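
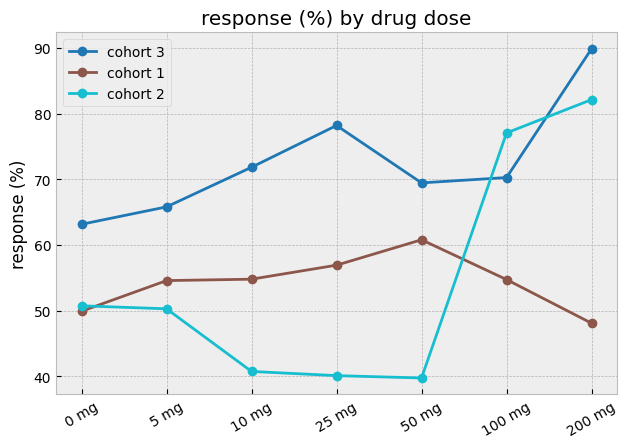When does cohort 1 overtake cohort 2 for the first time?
0 mg: cohort 1 ≈ 50 vs cohort 2 ≈ 50 (not yet); 5 mg: cohort 1 ≈ 55 vs cohort 2 ≈ 50 (first crossover).

5 mg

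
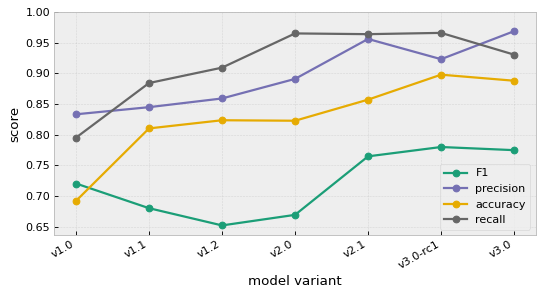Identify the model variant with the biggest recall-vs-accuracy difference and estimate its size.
v2.0, ≈ 0.15

v2.0: recall ≈ 0.95, accuracy ≈ 0.80 → gap ≈ 0.15. Next-largest (v2.1) is only ≈ 0.10.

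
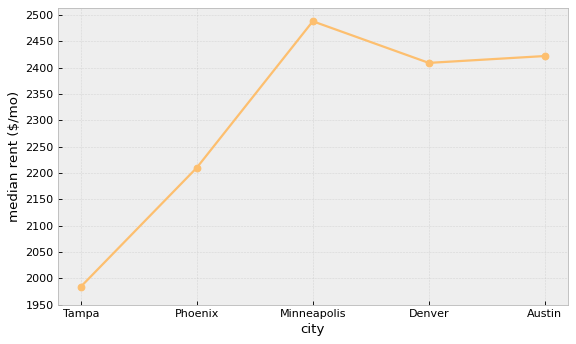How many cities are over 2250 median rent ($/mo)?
Above 2250: Minneapolis, Denver, Austin.

3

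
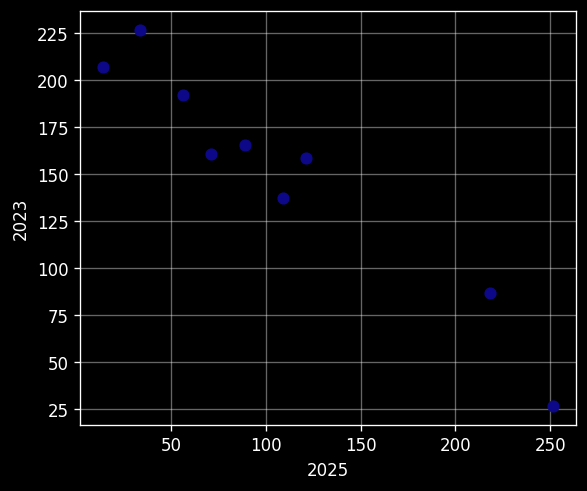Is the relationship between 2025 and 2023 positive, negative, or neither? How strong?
negative, strong

Points are negatively correlated; strong (|r| ≈ 1.0).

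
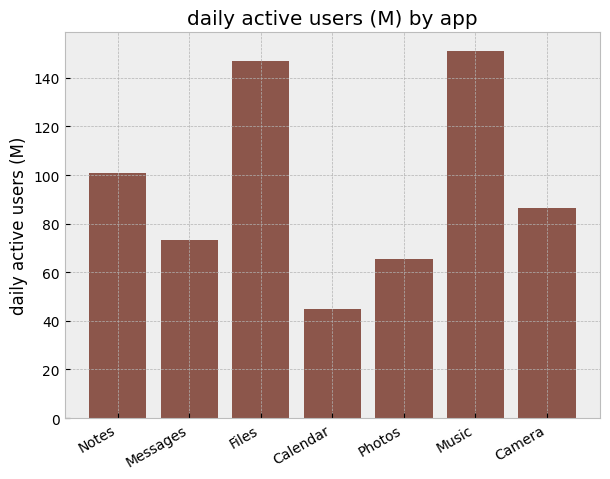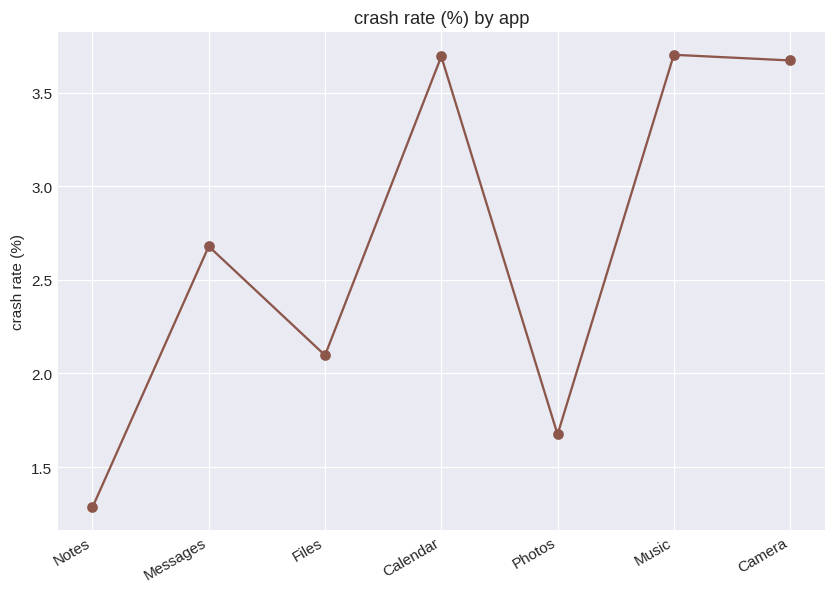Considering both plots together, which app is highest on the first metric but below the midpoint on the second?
Files

Chart 2 median crash rate (%) ≈ 2.5; below-median apps: Notes, Files, Photos. Among those, Files has the highest daily active users (M) (≈ 140).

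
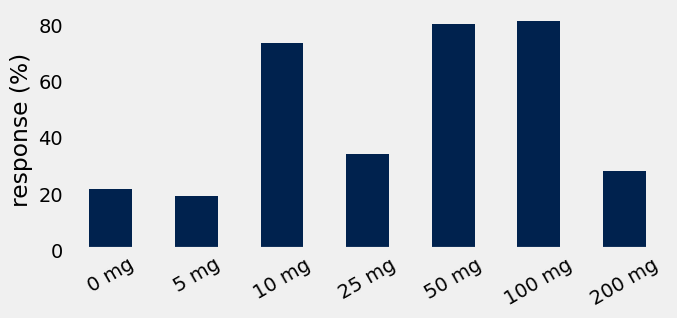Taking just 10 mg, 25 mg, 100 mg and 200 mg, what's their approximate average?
(70 + 30 + 80 + 30) / 4 ≈ 52.

≈ 52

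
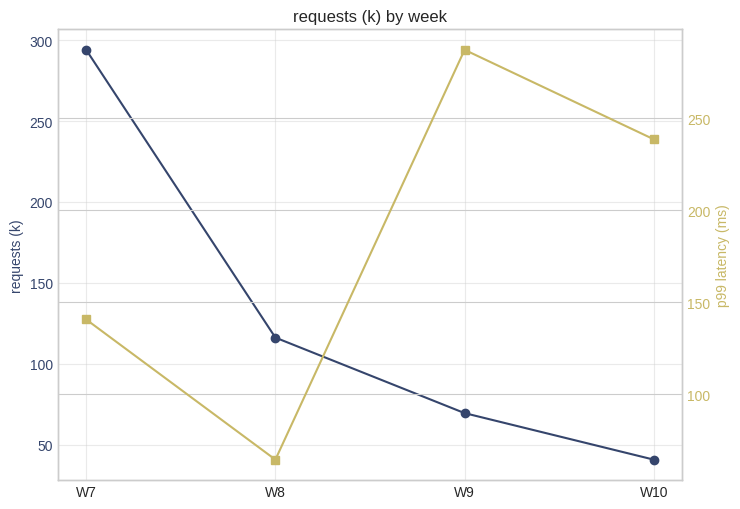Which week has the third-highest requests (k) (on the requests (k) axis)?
Top 4 (on the requests (k) axis): W7 ≈ 300, W8 ≈ 125, W9 ≈ 75, W10 ≈ 50.

W9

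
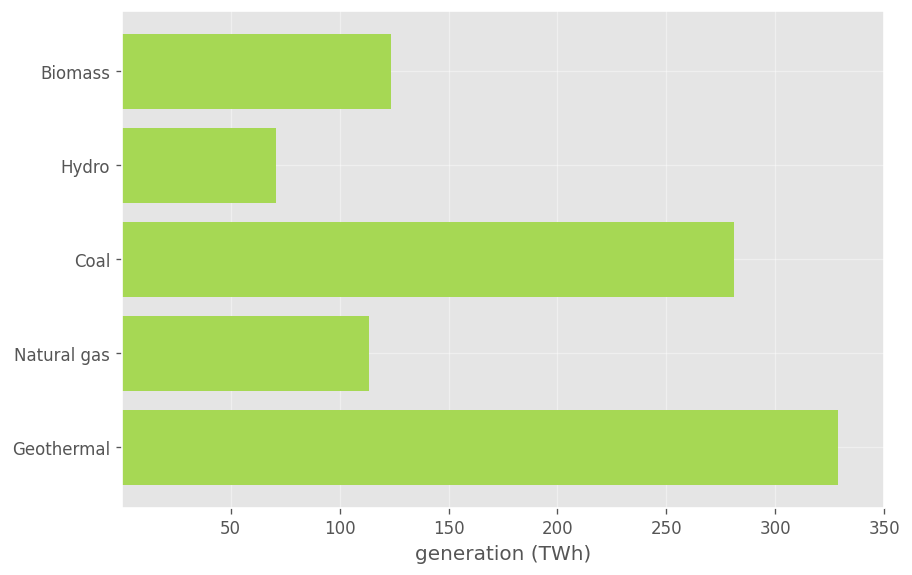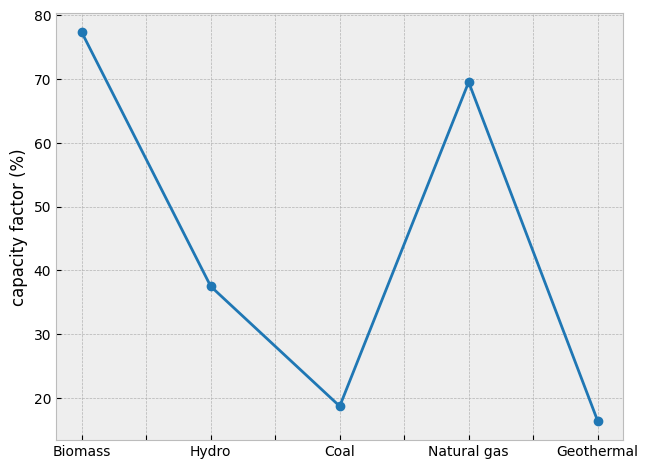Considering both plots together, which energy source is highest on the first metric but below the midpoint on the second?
Chart 2 median capacity factor (%) ≈ 40; below-median energy sources: Coal, Geothermal. Among those, Geothermal has the highest generation (TWh) (≈ 350).

Geothermal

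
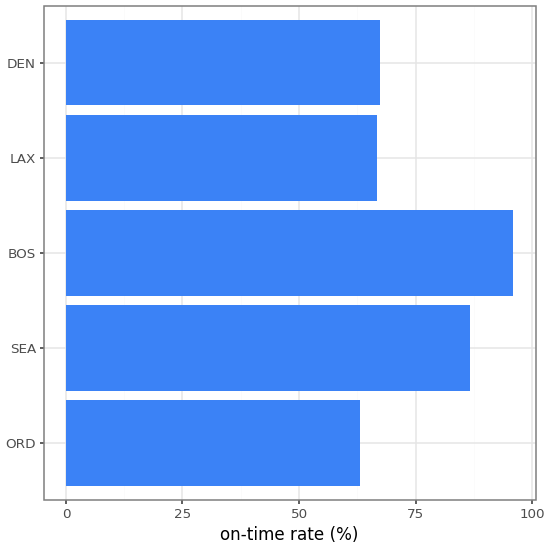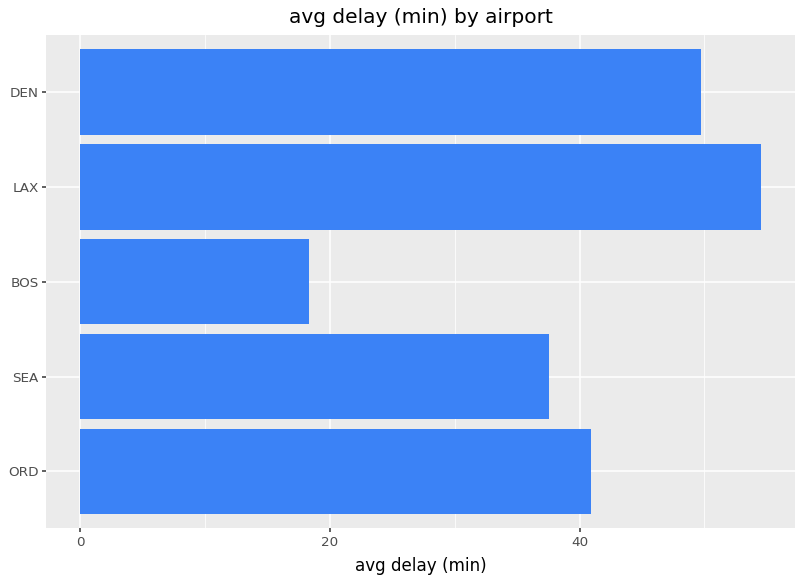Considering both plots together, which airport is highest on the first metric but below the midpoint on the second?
Chart 2 median avg delay (min) ≈ 40; below-median airports: SEA, BOS. Among those, BOS has the highest on-time rate (%) (≈ 100).

BOS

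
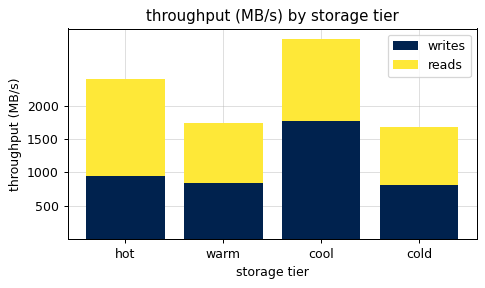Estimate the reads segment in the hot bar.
reads top ≈ 2500, bottom ≈ 1000; segment ≈ 1500.

≈ 1500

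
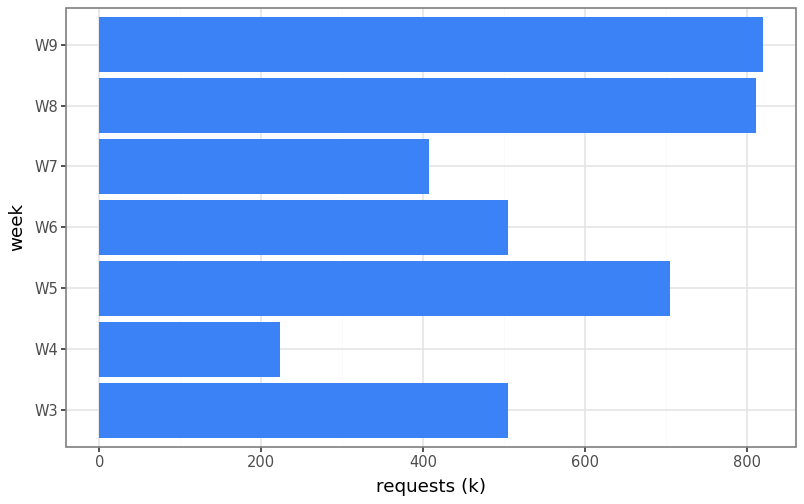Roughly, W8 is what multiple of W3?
W8 ≈ 800, W3 ≈ 500; 800/500 ≈ 1.6.

≈ 1.6×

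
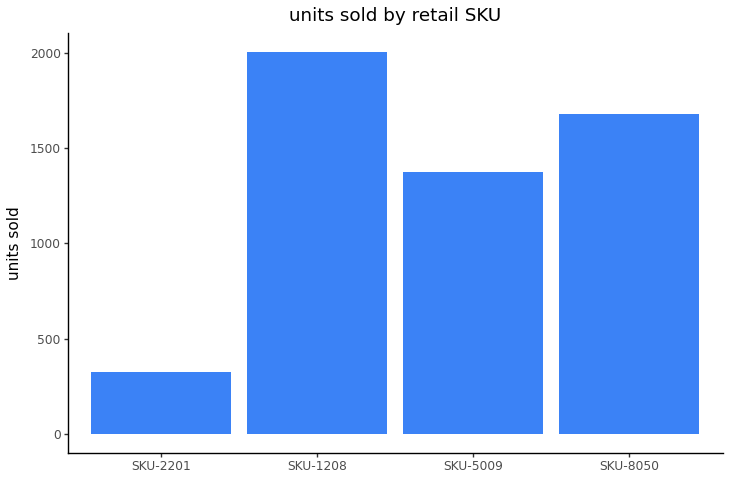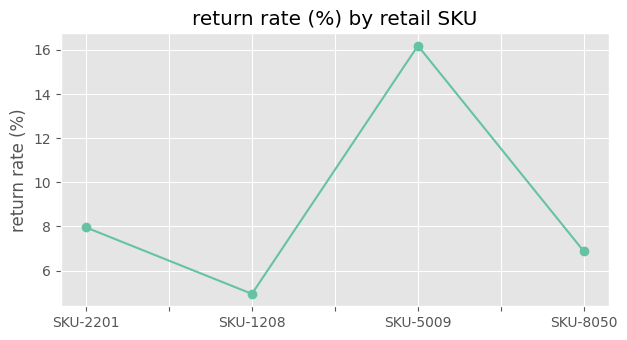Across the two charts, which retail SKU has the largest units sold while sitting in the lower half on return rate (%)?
SKU-1208

Chart 2 median return rate (%) ≈ 8; below-median retail SKUs: SKU-1208, SKU-8050. Among those, SKU-1208 has the highest units sold (≈ 2000).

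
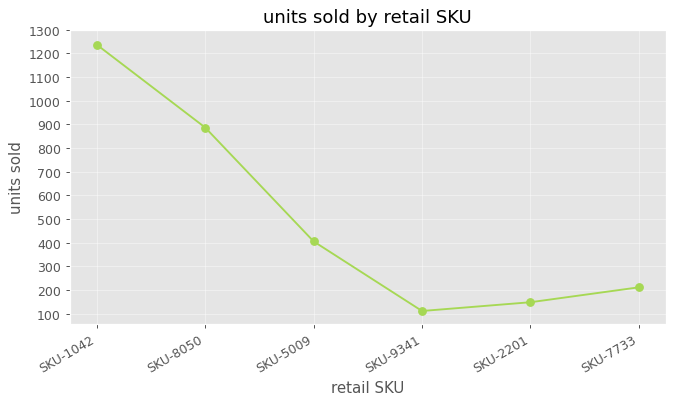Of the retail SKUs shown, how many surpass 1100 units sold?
1

Above 1100: SKU-1042.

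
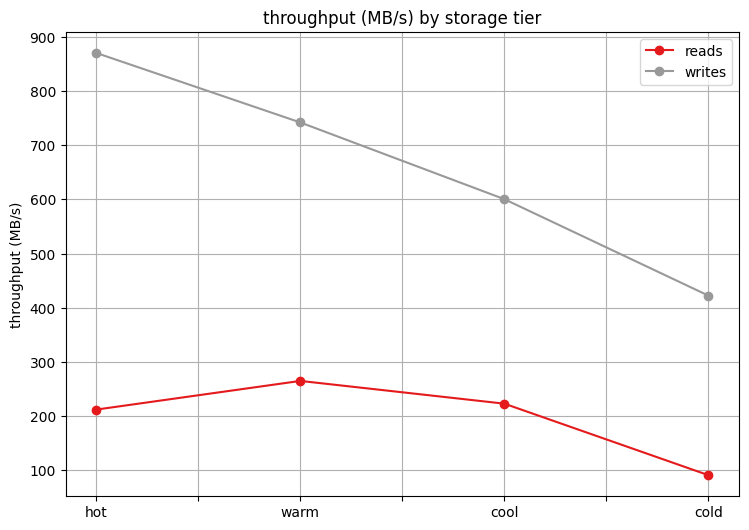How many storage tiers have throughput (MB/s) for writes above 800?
1

Above 800: hot.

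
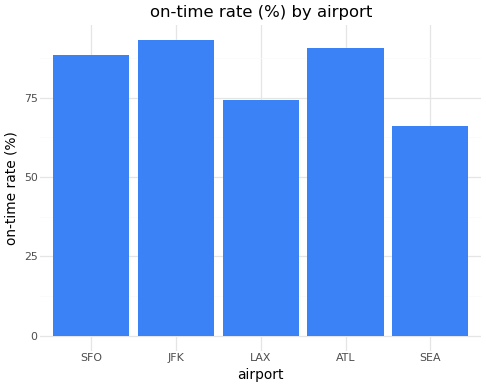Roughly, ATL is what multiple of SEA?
ATL ≈ 90, SEA ≈ 70; 90/70 ≈ 1.29.

≈ 1.29×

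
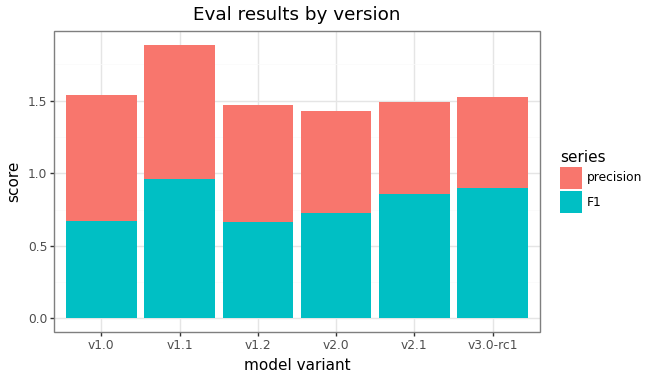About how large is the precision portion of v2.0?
≈ 0.6

precision top ≈ 1.4, bottom ≈ 0.8; segment ≈ 0.6.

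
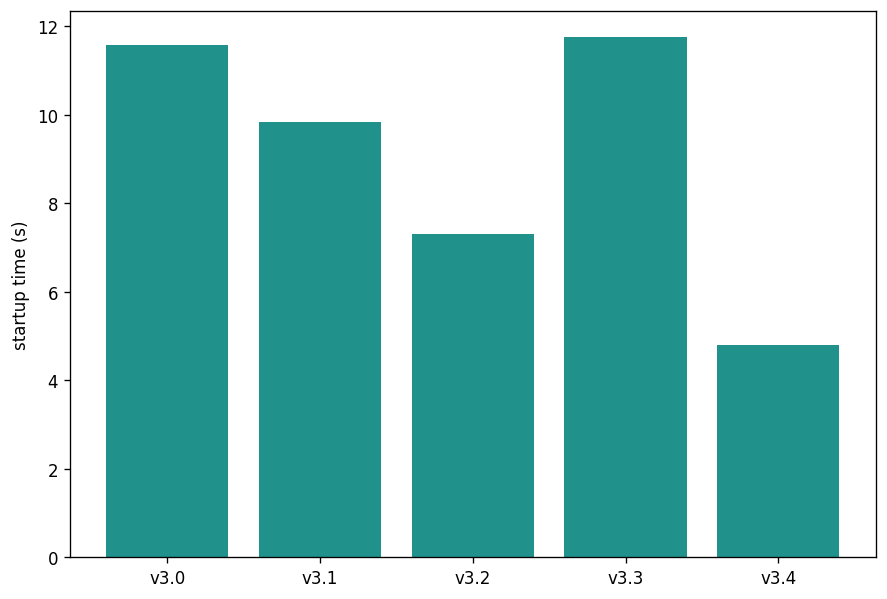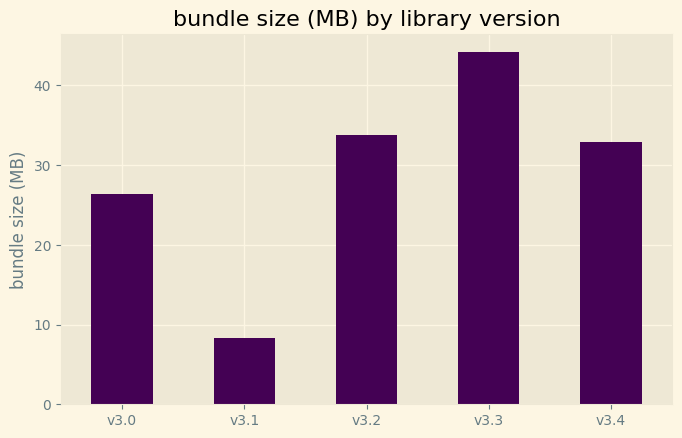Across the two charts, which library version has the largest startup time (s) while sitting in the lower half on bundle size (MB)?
v3.0

Chart 2 median bundle size (MB) ≈ 35; below-median library versions: v3.0, v3.1. Among those, v3.0 has the highest startup time (s) (≈ 12).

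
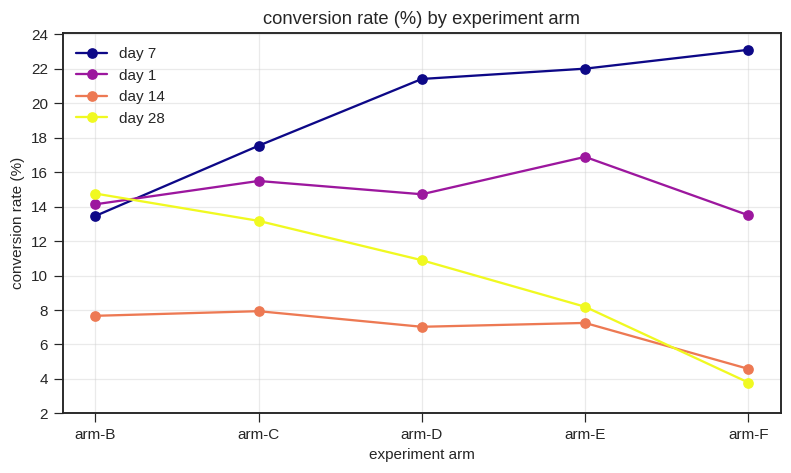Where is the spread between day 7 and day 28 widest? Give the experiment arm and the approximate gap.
arm-F, ≈ 20 %

arm-F: day 7 ≈ 24, day 28 ≈ 4 → gap ≈ 20. Next-largest (arm-E) is only ≈ 14.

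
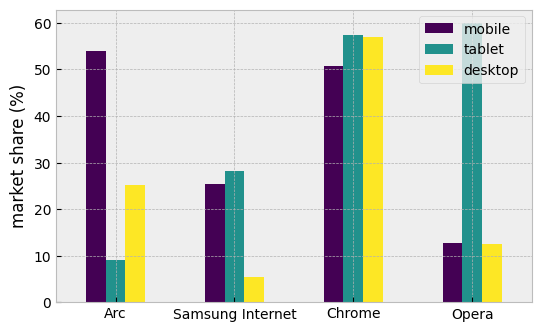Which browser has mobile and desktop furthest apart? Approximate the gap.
Arc: mobile ≈ 55, desktop ≈ 25 → gap ≈ 30. Next-largest (Samsung Internet) is only ≈ 20.

Arc, ≈ 30 %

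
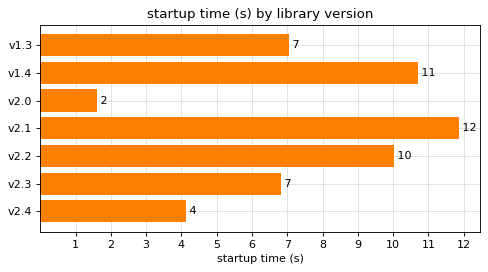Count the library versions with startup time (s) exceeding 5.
Above 5: v1.3, v1.4, v2.1, v2.2, v2.3.

5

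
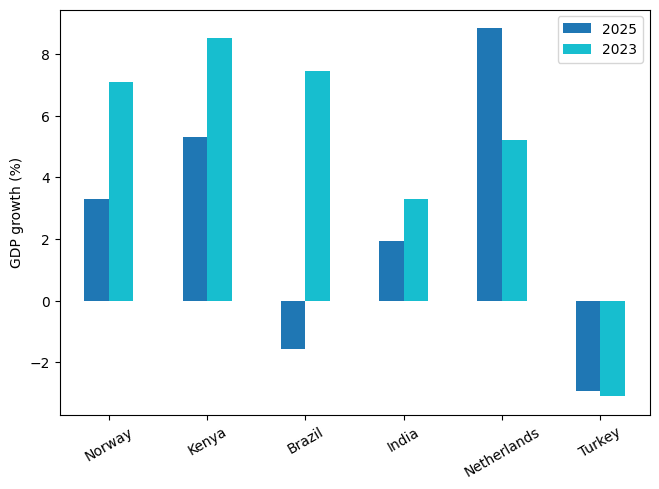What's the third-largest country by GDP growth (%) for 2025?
Norway

Top 4 for 2025: Netherlands ≈ 9, Kenya ≈ 5, Norway ≈ 3, India ≈ 2.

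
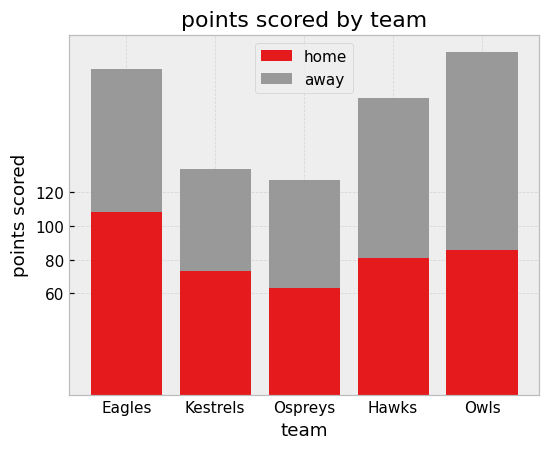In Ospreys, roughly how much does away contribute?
away top ≈ 120, bottom ≈ 60; segment ≈ 60.

≈ 60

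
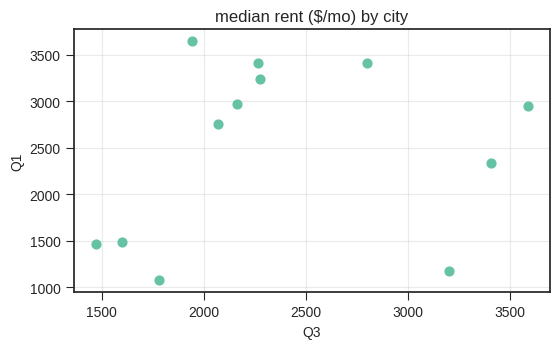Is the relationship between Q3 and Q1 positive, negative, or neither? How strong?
Points are roughly uncorrelated; weak (|r| ≈ 0.2).

no clear correlation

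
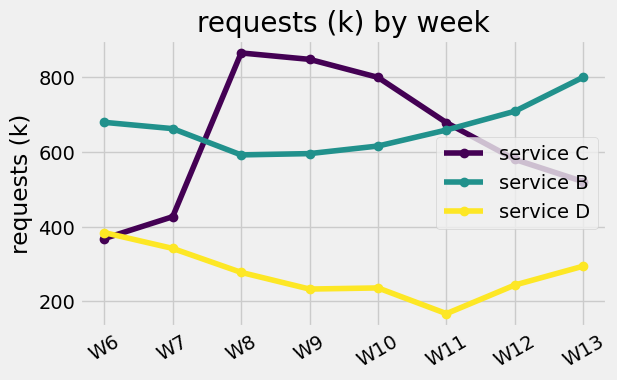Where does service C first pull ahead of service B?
W7: service C ≈ 400 vs service B ≈ 700 (not yet); W8: service C ≈ 900 vs service B ≈ 600 (first crossover).

W8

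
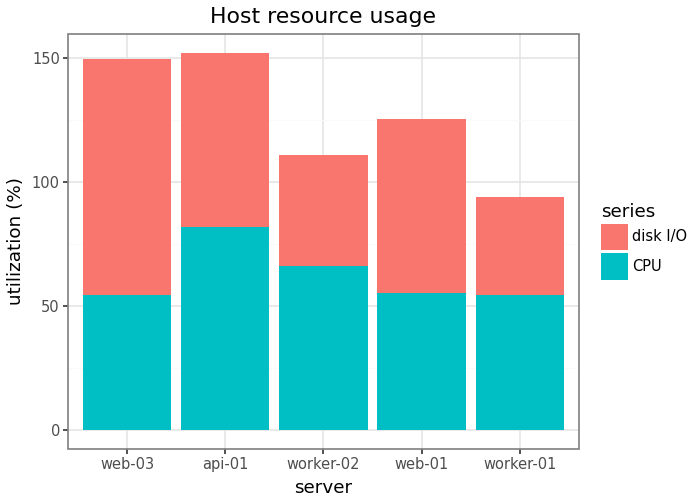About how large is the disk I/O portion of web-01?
≈ 60

disk I/O top ≈ 120, bottom ≈ 60; segment ≈ 60.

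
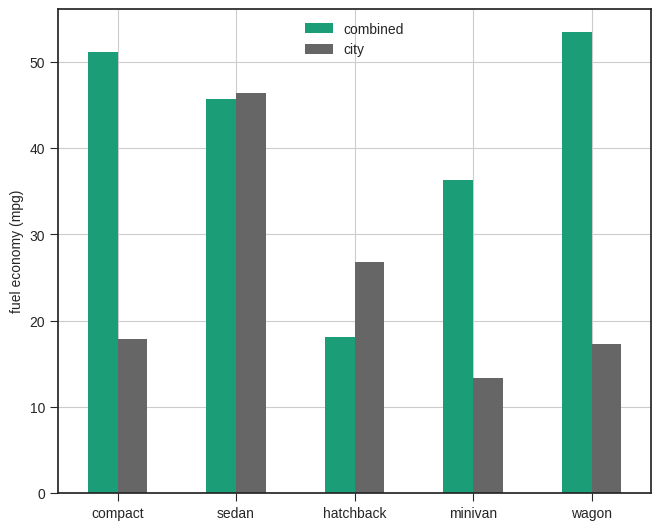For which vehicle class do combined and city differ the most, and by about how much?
wagon, ≈ 40 mpg

wagon: combined ≈ 55, city ≈ 15 → gap ≈ 40. Next-largest (compact) is only ≈ 30.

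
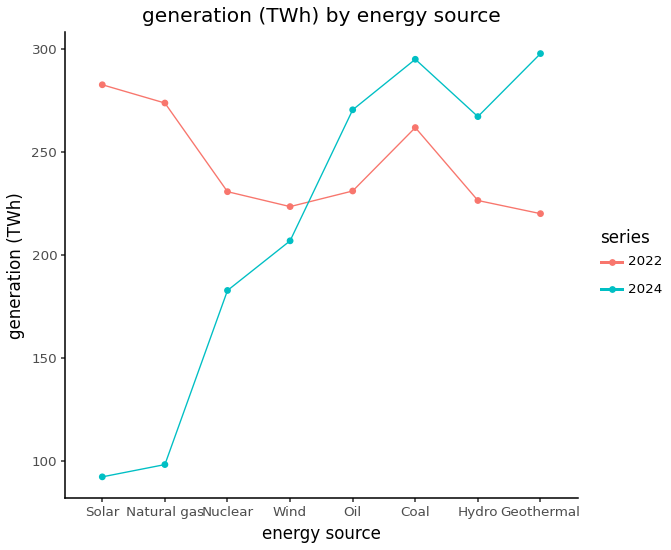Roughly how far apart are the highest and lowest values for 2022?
≈ 60

Max Solar ≈ 280, min Geothermal ≈ 220; range ≈ 60.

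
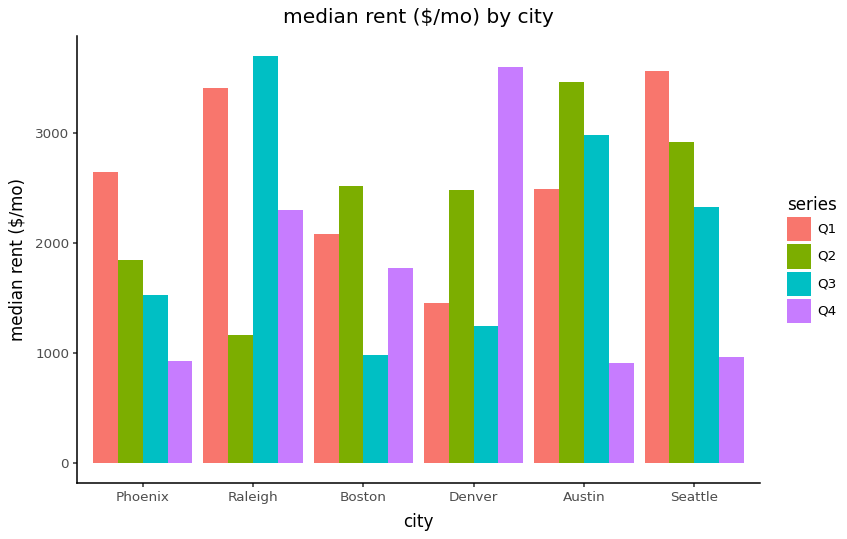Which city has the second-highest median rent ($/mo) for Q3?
Austin

Top 3 for Q3: Raleigh ≈ 3500, Austin ≈ 3000, Seattle ≈ 2500.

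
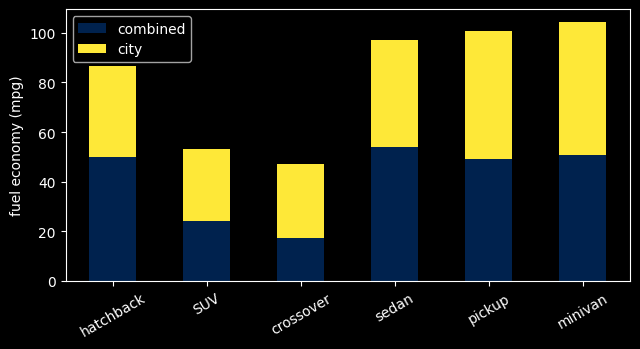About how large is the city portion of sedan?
city top ≈ 100, bottom ≈ 50; segment ≈ 50.

≈ 50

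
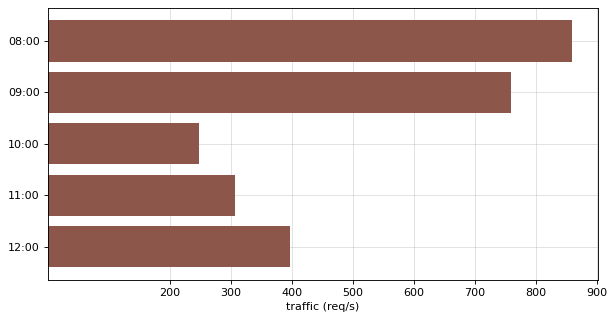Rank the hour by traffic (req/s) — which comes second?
Top 3: 08:00 ≈ 900, 09:00 ≈ 800, 12:00 ≈ 400.

09:00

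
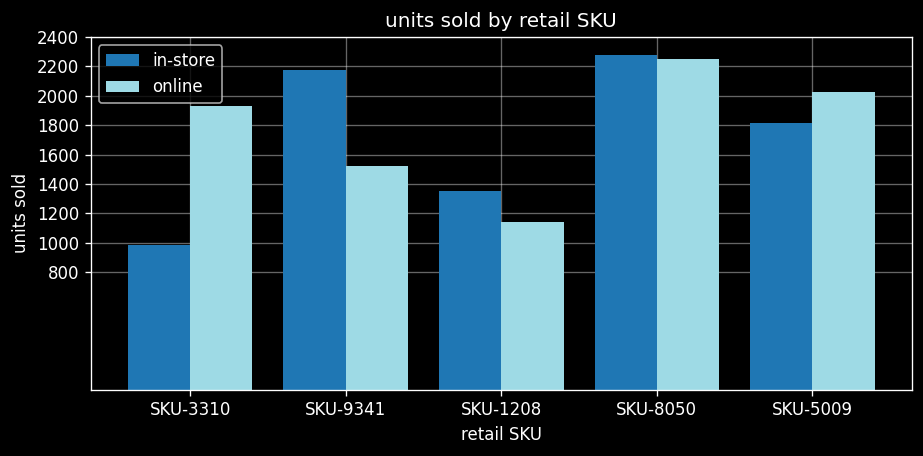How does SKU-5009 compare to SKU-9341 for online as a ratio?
≈ 1.25×

SKU-5009 ≈ 2000, SKU-9341 ≈ 1600; 2000/1600 ≈ 1.25.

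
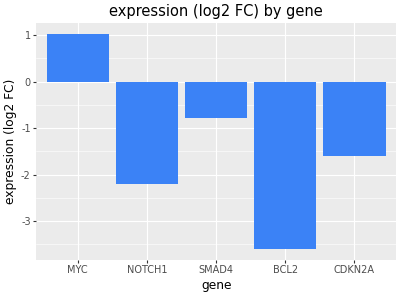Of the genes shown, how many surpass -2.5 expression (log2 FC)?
Above -2.5: MYC, NOTCH1, SMAD4, CDKN2A.

4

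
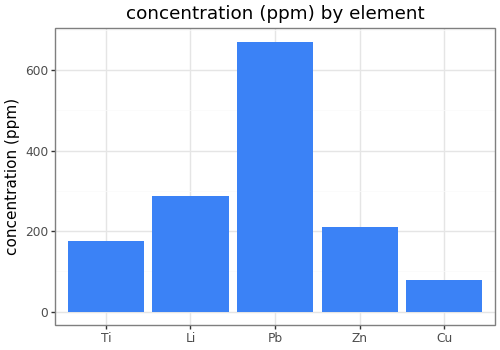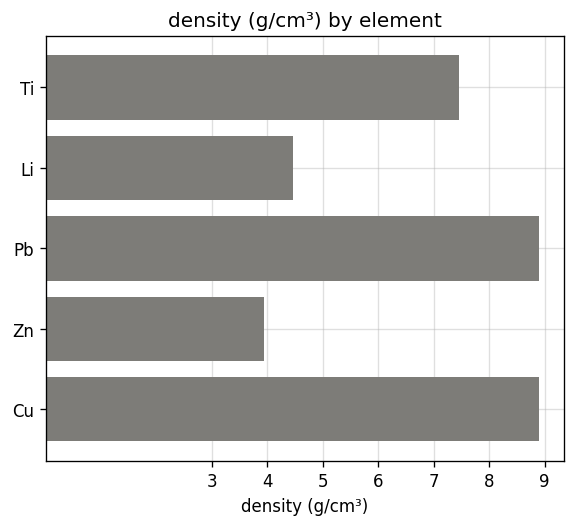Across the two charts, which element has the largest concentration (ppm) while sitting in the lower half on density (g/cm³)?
Chart 2 median density (g/cm³) ≈ 7; below-median elements: Li, Zn. Among those, Li has the highest concentration (ppm) (≈ 300).

Li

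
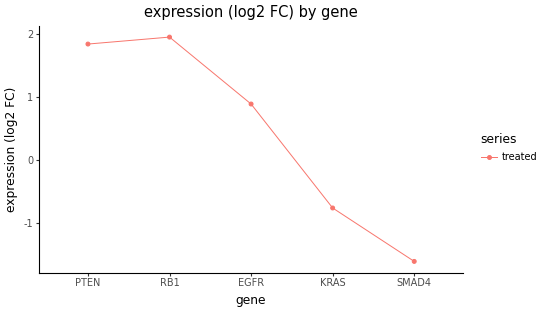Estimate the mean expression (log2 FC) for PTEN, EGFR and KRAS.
≈ 0.67

(2.0 + 1.0 + -1.0) / 3 ≈ 0.67.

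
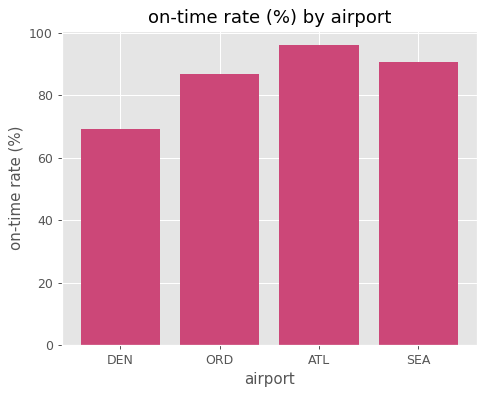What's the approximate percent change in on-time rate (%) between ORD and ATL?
ORD ≈ 90, ATL ≈ 100; (100 − 90) / 90 ≈ +11.1%.

≈ +11.1%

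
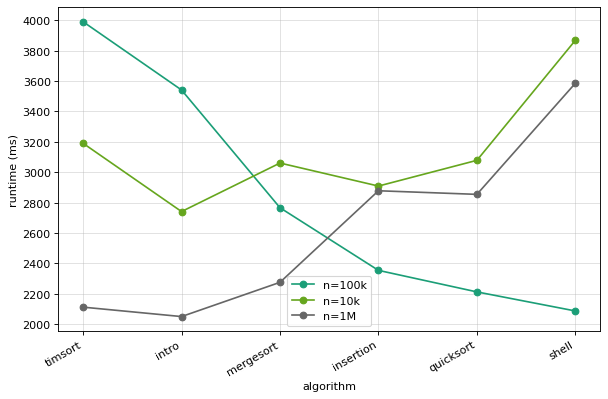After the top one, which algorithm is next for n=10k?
timsort

Top 3 for n=10k: shell ≈ 3800, timsort ≈ 3200, quicksort ≈ 3000.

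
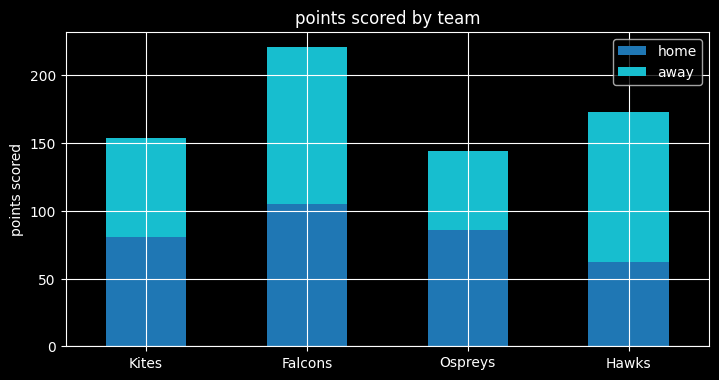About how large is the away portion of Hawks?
away top ≈ 180, bottom ≈ 60; segment ≈ 120.

≈ 120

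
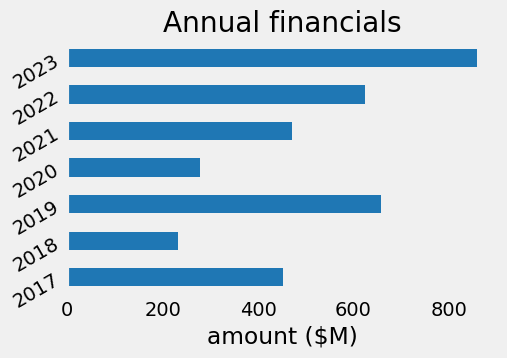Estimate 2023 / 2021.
2023 ≈ 900, 2021 ≈ 500; 900/500 ≈ 1.8.

≈ 1.8×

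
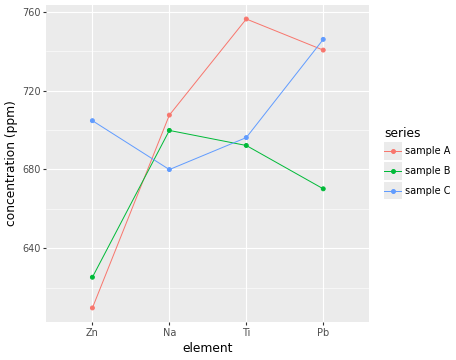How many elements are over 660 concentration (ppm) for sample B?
Above 660: Na, Ti, Pb.

3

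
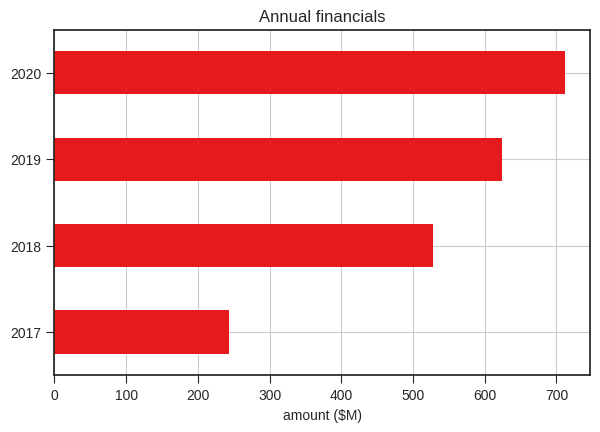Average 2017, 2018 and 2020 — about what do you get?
≈ 467

(200 + 500 + 700) / 3 ≈ 467.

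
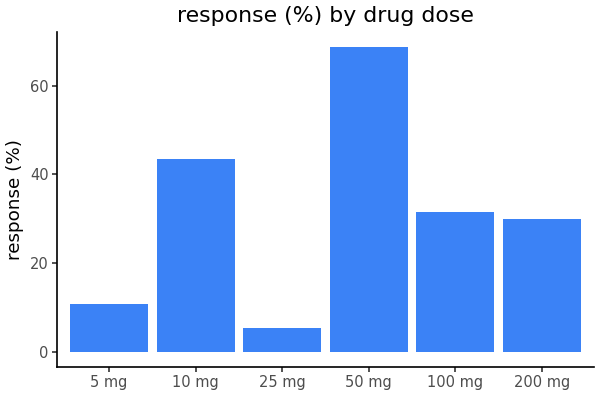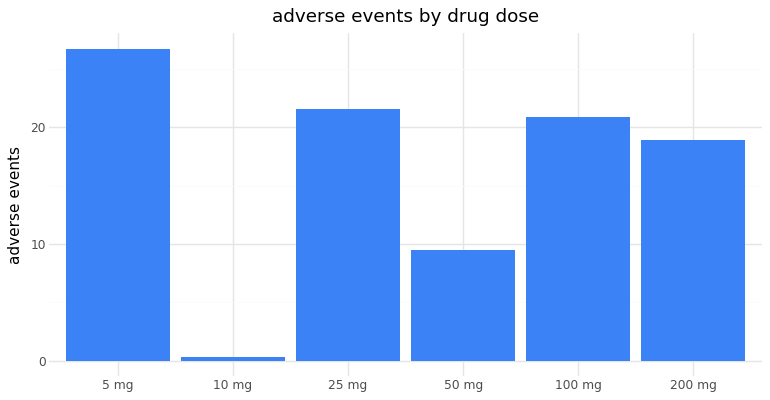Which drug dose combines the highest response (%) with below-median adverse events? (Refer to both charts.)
50 mg

Chart 2 median adverse events ≈ 20; below-median drug doses: 10 mg, 50 mg, 200 mg. Among those, 50 mg has the highest response (%) (≈ 70).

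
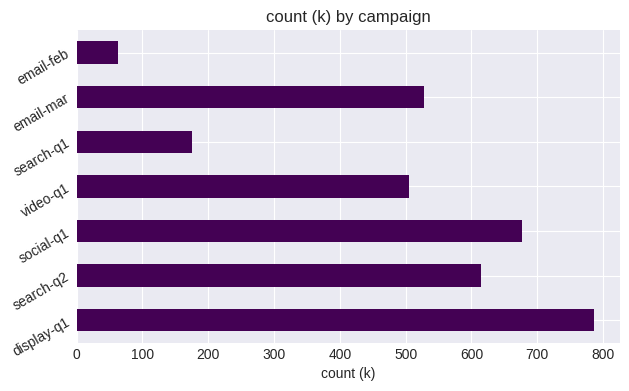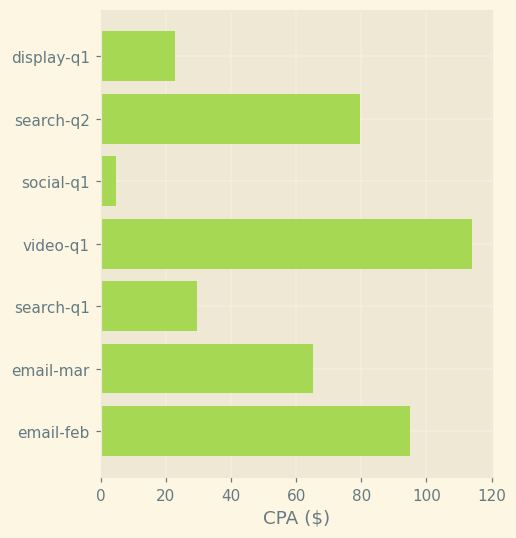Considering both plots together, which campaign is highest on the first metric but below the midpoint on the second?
Chart 2 median CPA ($) ≈ 60; below-median campaigns: display-q1, social-q1, search-q1. Among those, display-q1 has the highest count (k) (≈ 800).

display-q1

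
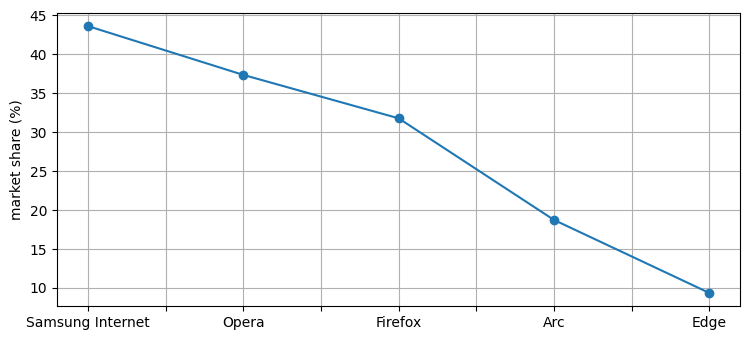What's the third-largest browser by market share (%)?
Firefox

Top 4: Samsung Internet ≈ 45, Opera ≈ 35, Firefox ≈ 30, Arc ≈ 20.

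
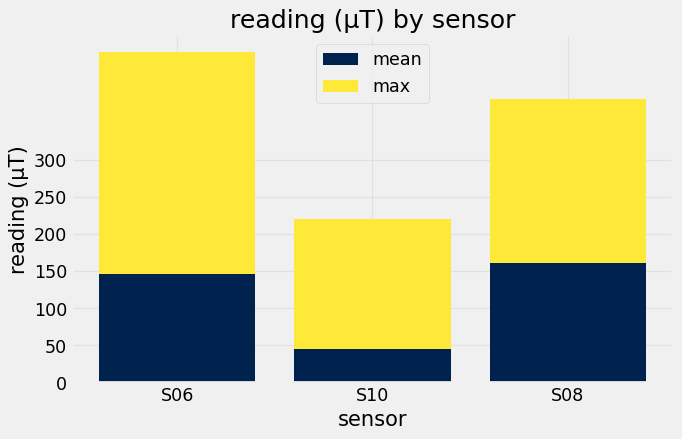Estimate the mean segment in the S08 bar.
mean top ≈ 150, bottom ≈ 0; segment ≈ 150.

≈ 150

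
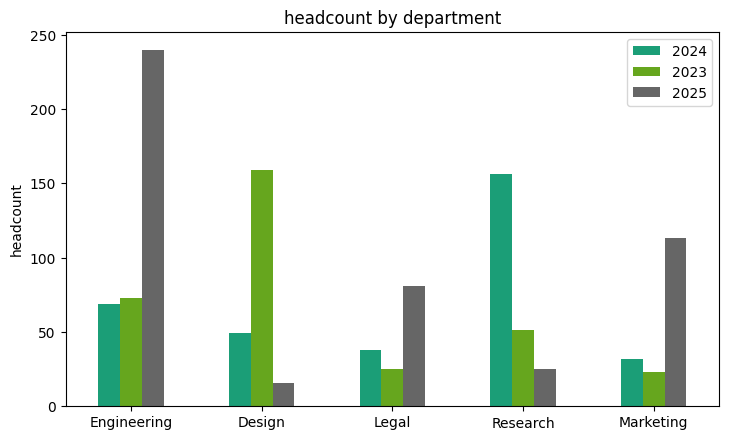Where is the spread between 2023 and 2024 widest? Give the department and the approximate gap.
Design: 2023 ≈ 160, 2024 ≈ 40 → gap ≈ 120. Next-largest (Research) is only ≈ 100.

Design, ≈ 120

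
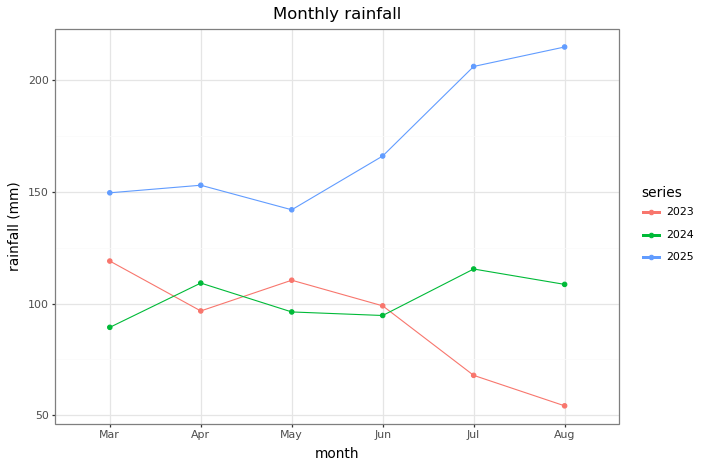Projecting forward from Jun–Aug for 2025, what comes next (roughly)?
Last three: 160, 200, 220 → slope ≈ 30/step → next ≈ 250.

≈ 250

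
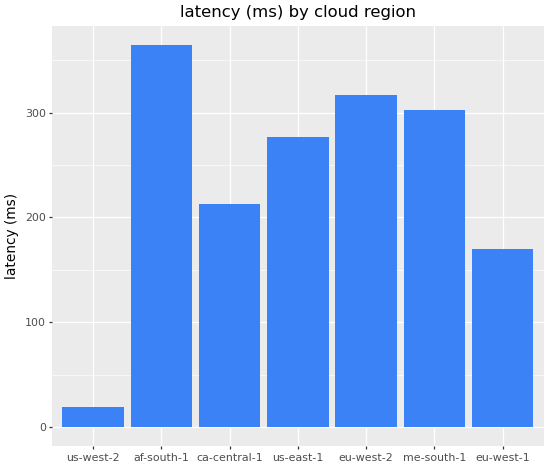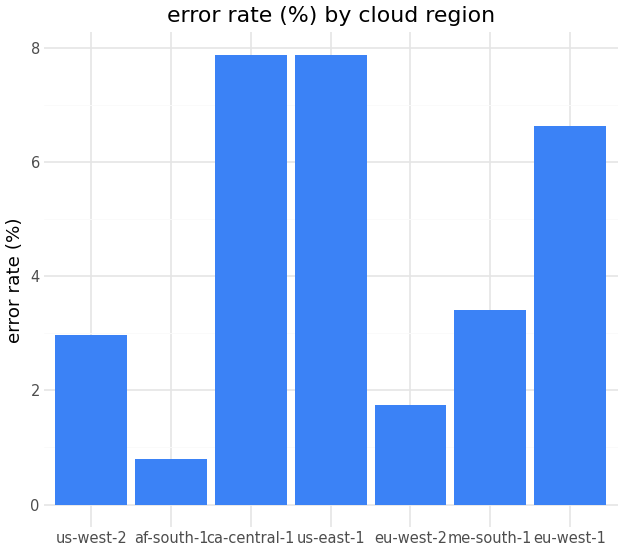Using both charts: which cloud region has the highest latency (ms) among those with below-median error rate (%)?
Chart 2 median error rate (%) ≈ 3; below-median cloud regions: us-west-2, af-south-1, eu-west-2. Among those, af-south-1 has the highest latency (ms) (≈ 350).

af-south-1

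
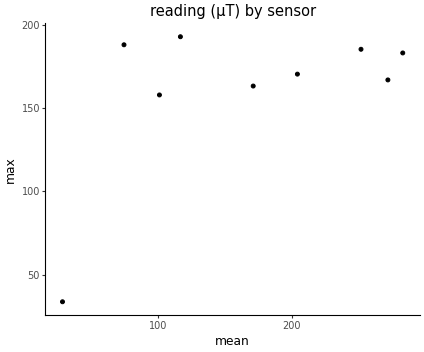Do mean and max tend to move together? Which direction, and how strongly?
positive, moderate

Points are positively correlated; moderate (|r| ≈ 0.5).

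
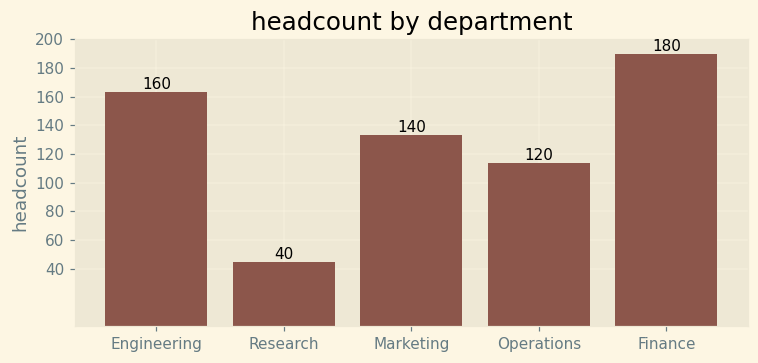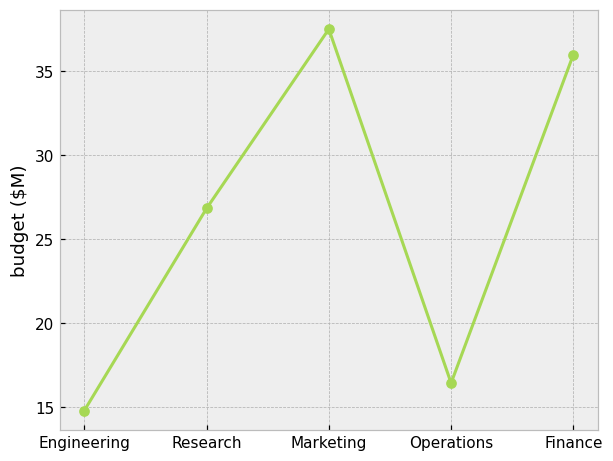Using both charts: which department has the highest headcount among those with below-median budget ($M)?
Engineering

Chart 2 median budget ($M) ≈ 25; below-median departments: Engineering, Operations. Among those, Engineering has the highest headcount (≈ 160).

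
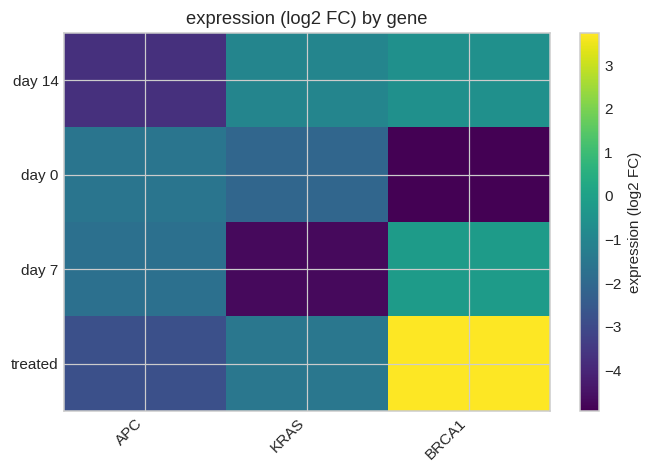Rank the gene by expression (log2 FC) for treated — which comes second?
KRAS

Top 3 for treated: BRCA1 ≈ 4, KRAS ≈ -2, APC ≈ -3.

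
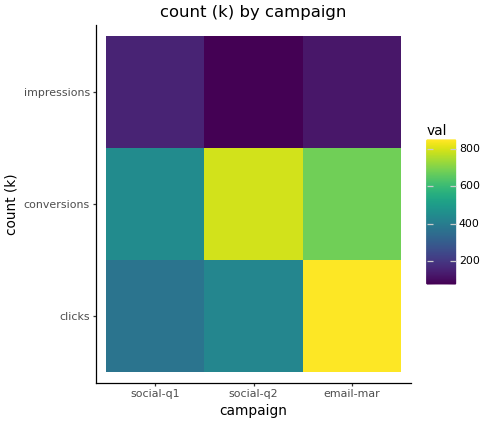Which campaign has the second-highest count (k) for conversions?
Top 3 for conversions: social-q2 ≈ 800, email-mar ≈ 700, social-q1 ≈ 400.

email-mar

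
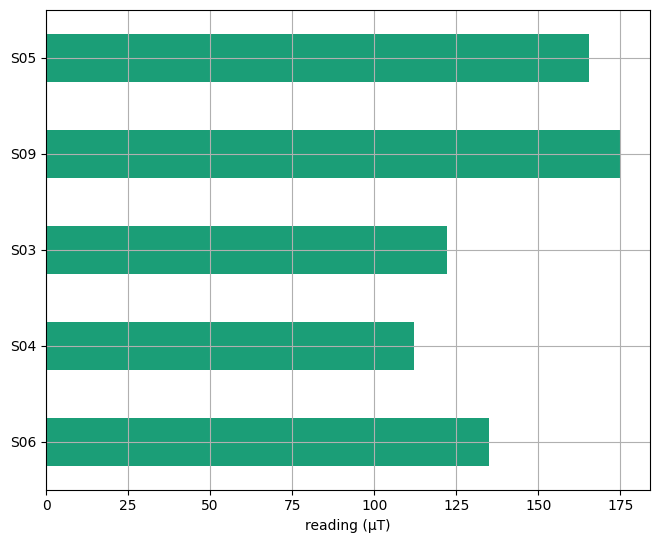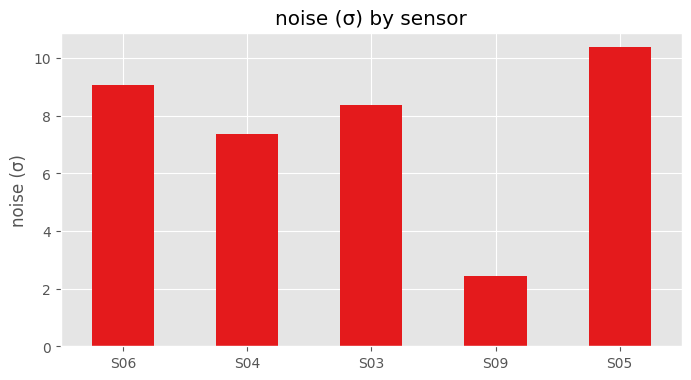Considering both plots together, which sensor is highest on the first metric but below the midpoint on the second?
Chart 2 median noise (σ) ≈ 8; below-median sensors: S04, S09. Among those, S09 has the highest reading (µT) (≈ 180).

S09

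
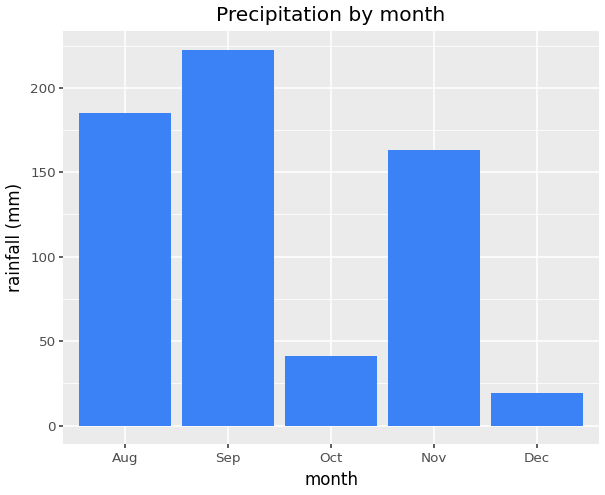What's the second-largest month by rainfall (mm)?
Top 3: Sep ≈ 220, Aug ≈ 180, Nov ≈ 160.

Aug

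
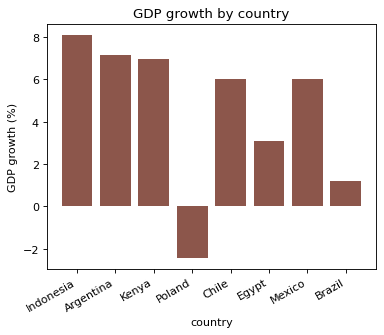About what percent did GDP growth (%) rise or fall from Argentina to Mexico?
Argentina ≈ 7, Mexico ≈ 6; (6 − 7) / 7 ≈ -14.3%.

≈ -14.3%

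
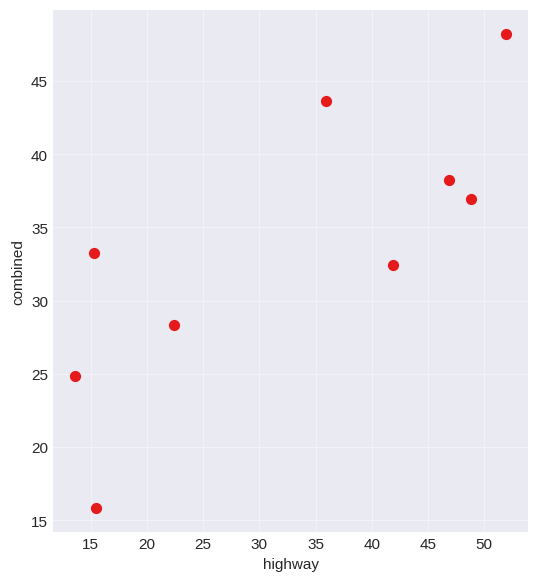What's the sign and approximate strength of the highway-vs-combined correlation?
positive, strong

Points are positively correlated; strong (|r| ≈ 0.8).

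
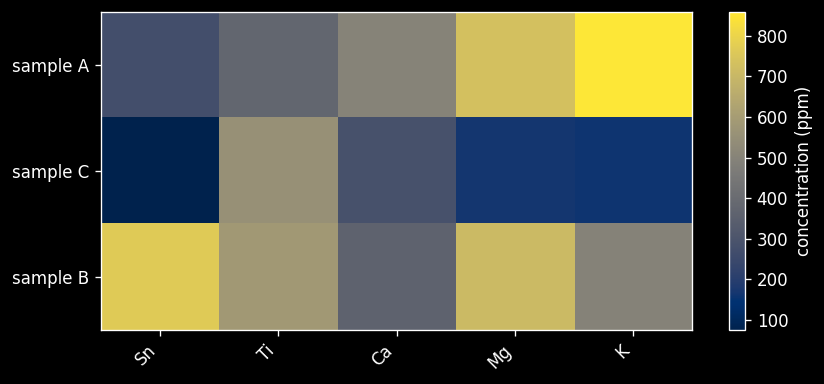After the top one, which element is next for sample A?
Top 3 for sample A: K ≈ 900, Mg ≈ 700, Ca ≈ 500.

Mg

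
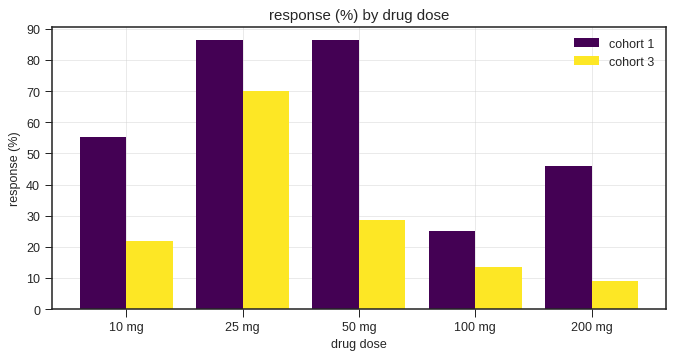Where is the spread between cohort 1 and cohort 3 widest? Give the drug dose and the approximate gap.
50 mg, ≈ 60 %

50 mg: cohort 1 ≈ 90, cohort 3 ≈ 30 → gap ≈ 60. Next-largest (200 mg) is only ≈ 40.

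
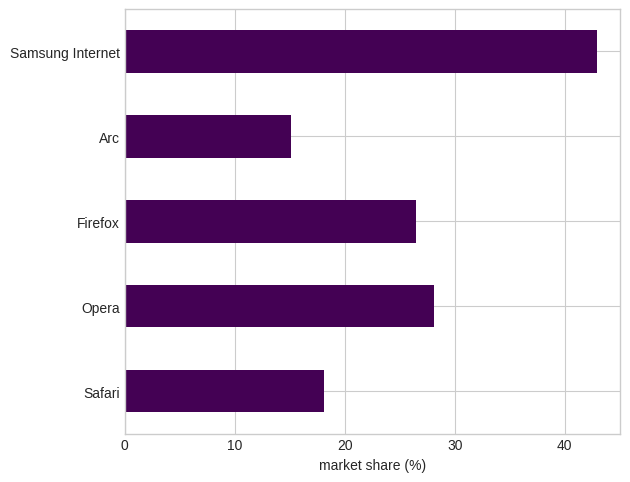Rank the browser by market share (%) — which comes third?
Firefox

Top 4: Samsung Internet ≈ 45, Opera ≈ 30, Firefox ≈ 25, Safari ≈ 20.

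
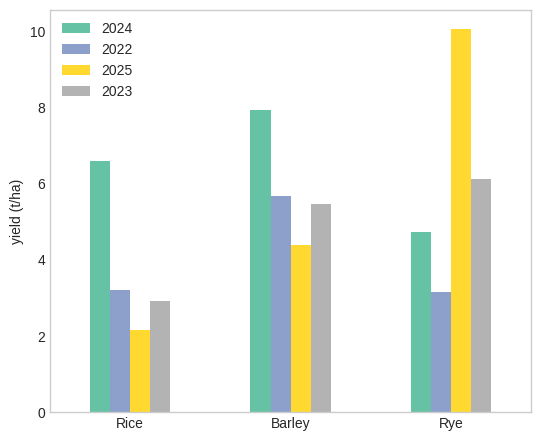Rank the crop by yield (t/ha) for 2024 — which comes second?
Rice

Top 3 for 2024: Barley ≈ 8, Rice ≈ 7, Rye ≈ 5.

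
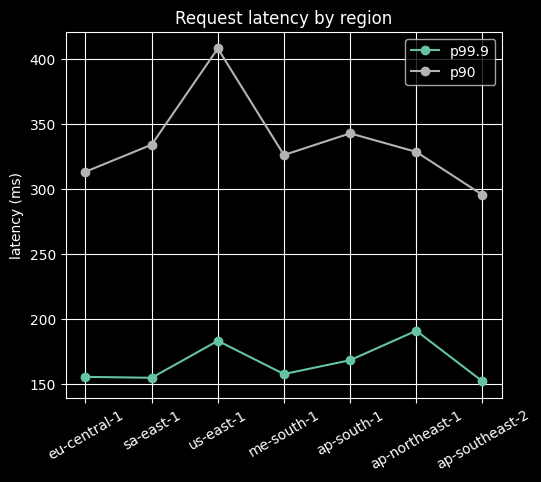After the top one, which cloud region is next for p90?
ap-south-1

Top 3 for p90: us-east-1 ≈ 400, ap-south-1 ≈ 350, sa-east-1 ≈ 325.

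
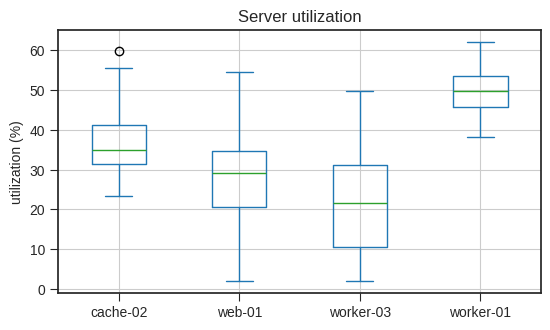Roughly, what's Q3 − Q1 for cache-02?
Q3 ≈ 40, Q1 ≈ 30; IQR ≈ 10.

≈ 10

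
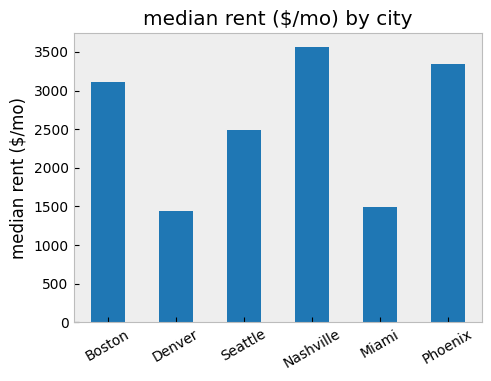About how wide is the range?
Max Nashville ≈ 3500, min Denver ≈ 1500; range ≈ 2000.

≈ 2000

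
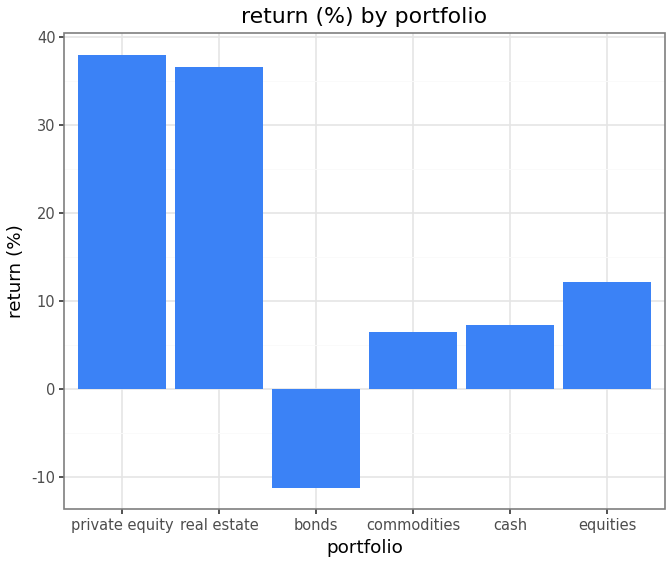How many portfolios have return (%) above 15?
Above 15: private equity, real estate.

2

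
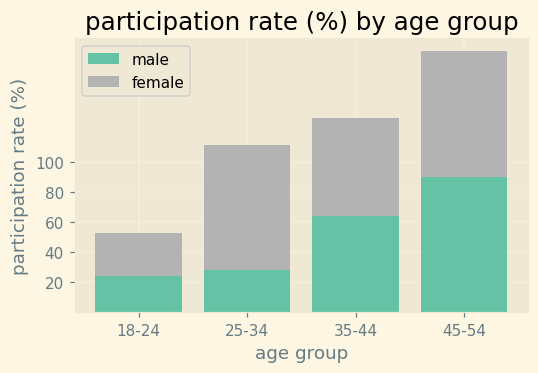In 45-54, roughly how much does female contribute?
female top ≈ 180, bottom ≈ 100; segment ≈ 80.

≈ 80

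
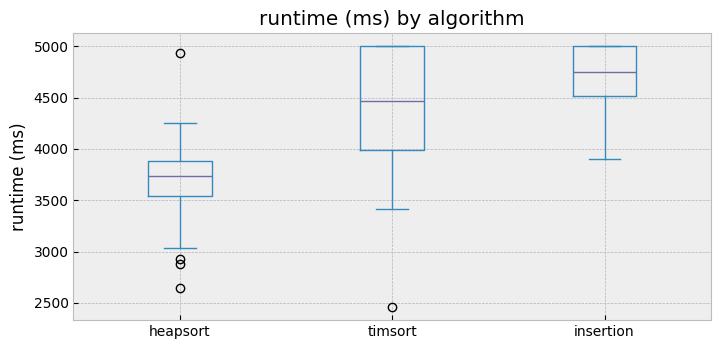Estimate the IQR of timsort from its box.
≈ 1000

Q3 ≈ 5000, Q1 ≈ 4000; IQR ≈ 1000.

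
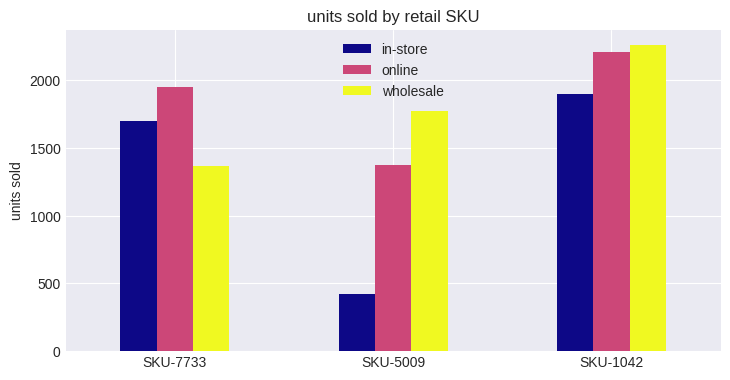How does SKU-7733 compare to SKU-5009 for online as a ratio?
≈ 1.43×

SKU-7733 ≈ 2000, SKU-5009 ≈ 1400; 2000/1400 ≈ 1.43.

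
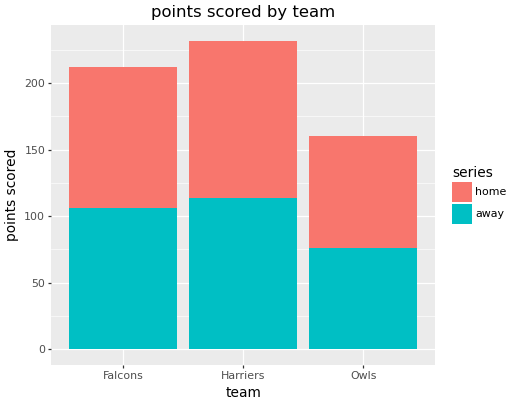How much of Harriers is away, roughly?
away top ≈ 120, bottom ≈ 0; segment ≈ 120.

≈ 120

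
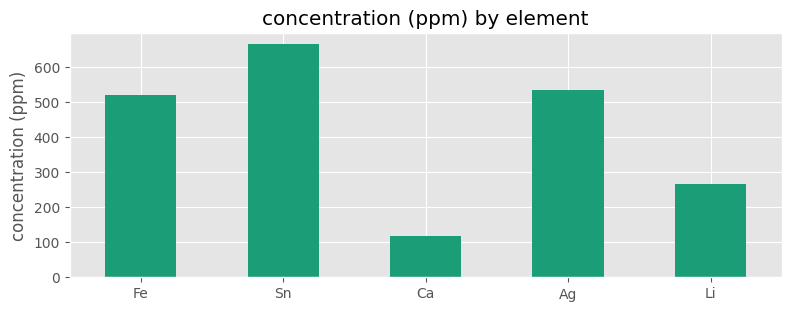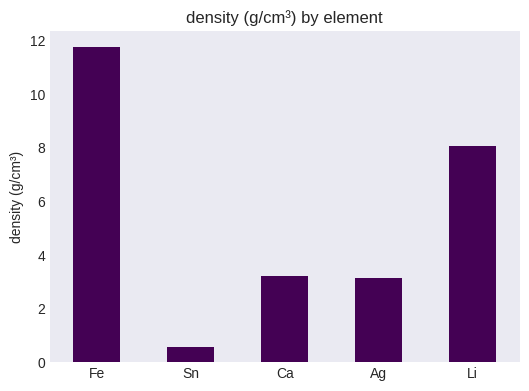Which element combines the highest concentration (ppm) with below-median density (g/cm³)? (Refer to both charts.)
Chart 2 median density (g/cm³) ≈ 4; below-median elements: Sn, Ag. Among those, Sn has the highest concentration (ppm) (≈ 700).

Sn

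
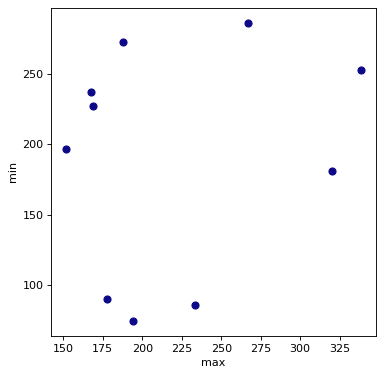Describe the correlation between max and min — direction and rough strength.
no clear correlation

Points are roughly uncorrelated; weak (|r| ≈ 0.2).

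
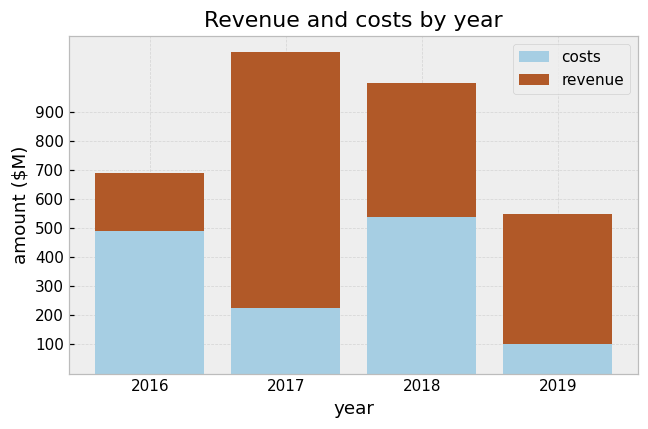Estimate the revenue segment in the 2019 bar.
≈ 400

revenue top ≈ 500, bottom ≈ 100; segment ≈ 400.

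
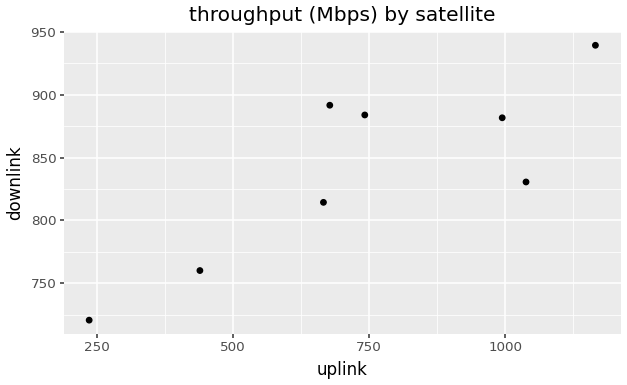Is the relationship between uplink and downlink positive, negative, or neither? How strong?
Points are positively correlated; strong (|r| ≈ 0.8).

positive, strong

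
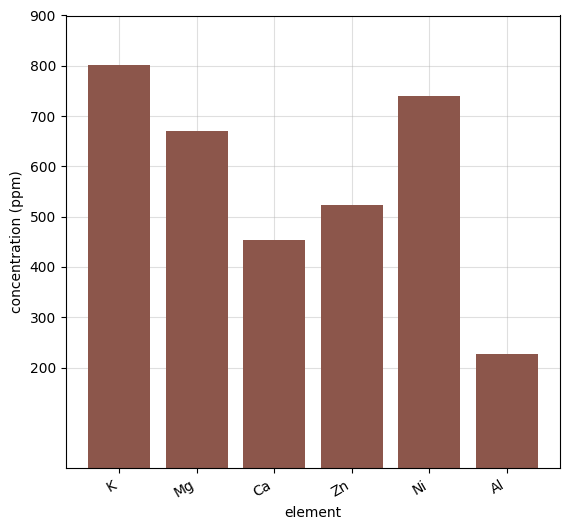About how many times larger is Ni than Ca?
≈ 1.4×

Ni ≈ 700, Ca ≈ 500; 700/500 ≈ 1.4.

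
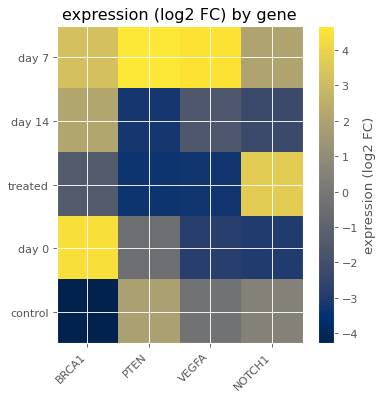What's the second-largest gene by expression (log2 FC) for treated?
Top 3 for treated: NOTCH1 ≈ 4, BRCA1 ≈ -1, VEGFA ≈ -3.

BRCA1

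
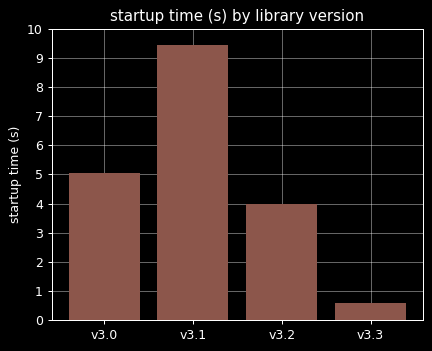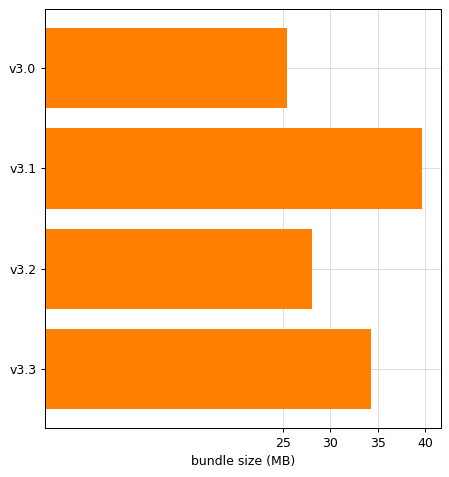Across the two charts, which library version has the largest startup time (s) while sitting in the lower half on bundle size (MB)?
v3.0

Chart 2 median bundle size (MB) ≈ 30; below-median library versions: v3.0, v3.2. Among those, v3.0 has the highest startup time (s) (≈ 5).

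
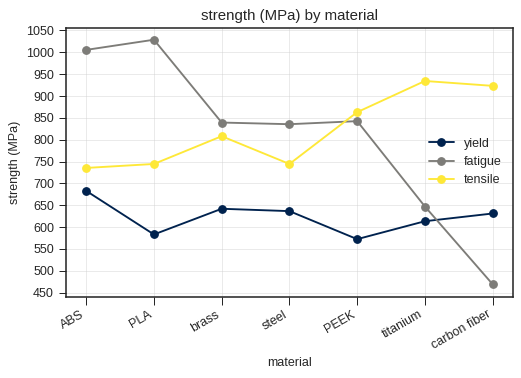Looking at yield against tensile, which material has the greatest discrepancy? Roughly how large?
titanium: yield ≈ 600, tensile ≈ 950 → gap ≈ 350. Next-largest (carbon fiber) is only ≈ 250.

titanium, ≈ 350 MPa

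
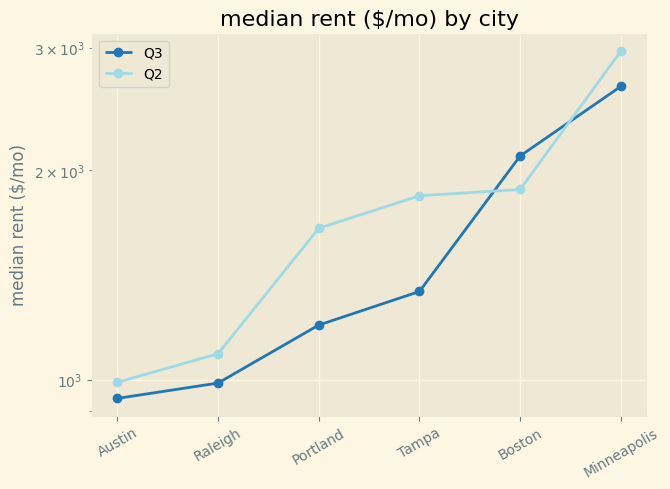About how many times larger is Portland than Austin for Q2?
≈ 1.6×

Portland ≈ 1600, Austin ≈ 1000; 1600/1000 ≈ 1.6.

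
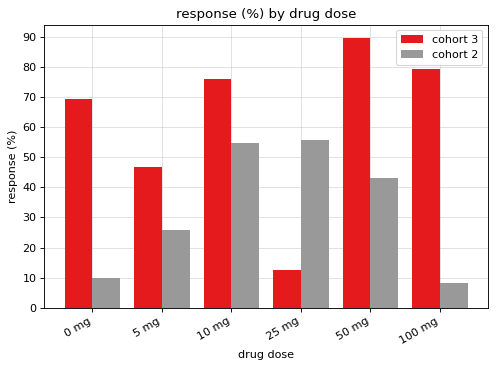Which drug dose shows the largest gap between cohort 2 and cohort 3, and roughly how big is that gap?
100 mg, ≈ 70 %

100 mg: cohort 2 ≈ 10, cohort 3 ≈ 80 → gap ≈ 70. Next-largest (0 mg) is only ≈ 60.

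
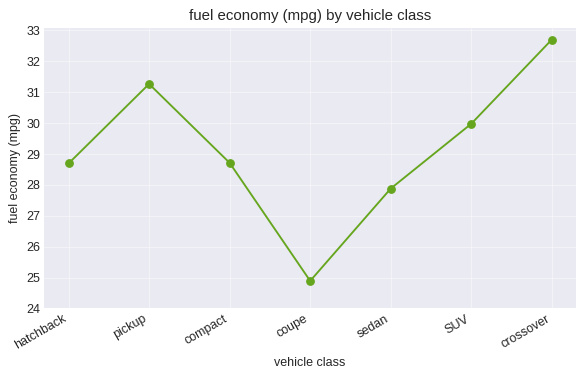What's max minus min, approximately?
≈ 8

Max crossover ≈ 33, min coupe ≈ 25; range ≈ 8.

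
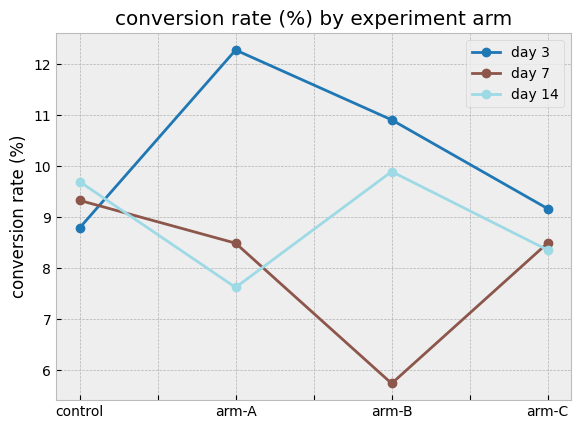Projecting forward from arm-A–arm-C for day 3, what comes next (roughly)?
Last three: 12, 11, 9 → slope ≈ -1.5/step → next ≈ 7.5.

≈ 7.5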